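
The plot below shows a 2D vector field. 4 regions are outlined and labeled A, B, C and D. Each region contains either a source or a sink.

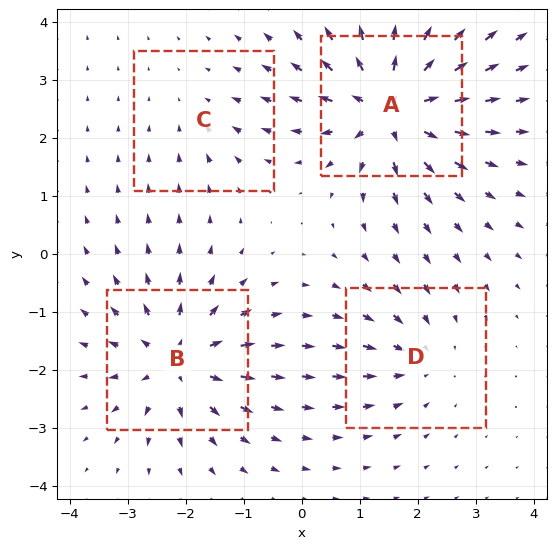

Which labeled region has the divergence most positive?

A

Divergence at each region's feature centre — A: about +8, B: about +6, C: about -2, D: about -3. Region A is most positive.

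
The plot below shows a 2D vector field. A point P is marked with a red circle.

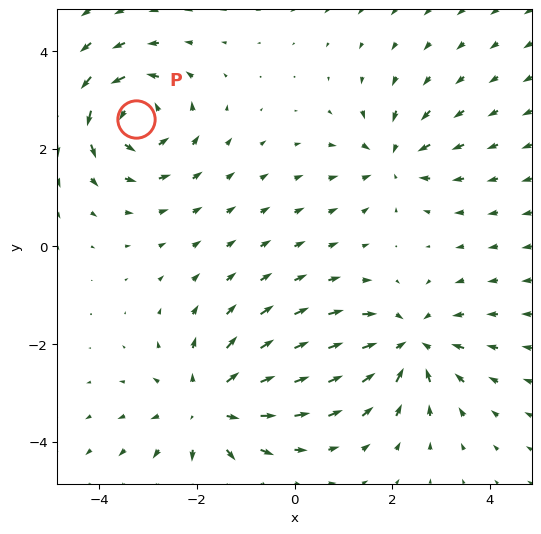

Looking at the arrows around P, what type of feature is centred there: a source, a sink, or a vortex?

vortex

At P (-3.2, 2.6) the arrows circulate counterclockwise. Divergence ≈0, curl about +5 — near-zero divergence with nonzero curl is a vortex.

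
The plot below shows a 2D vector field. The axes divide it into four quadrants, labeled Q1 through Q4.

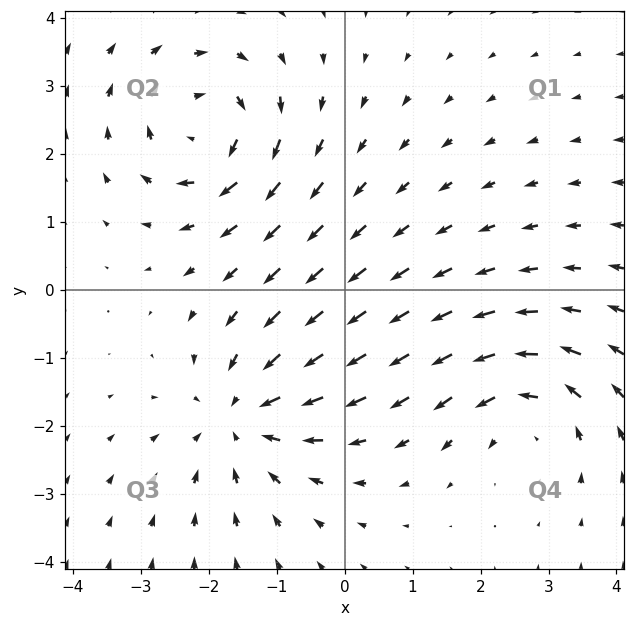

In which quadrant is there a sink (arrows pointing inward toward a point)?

The sink sits at approximately (-1.5, -1.9), which lies in quadrant Q3. The divergence there is about -5, negative as expected for a sink.

Q3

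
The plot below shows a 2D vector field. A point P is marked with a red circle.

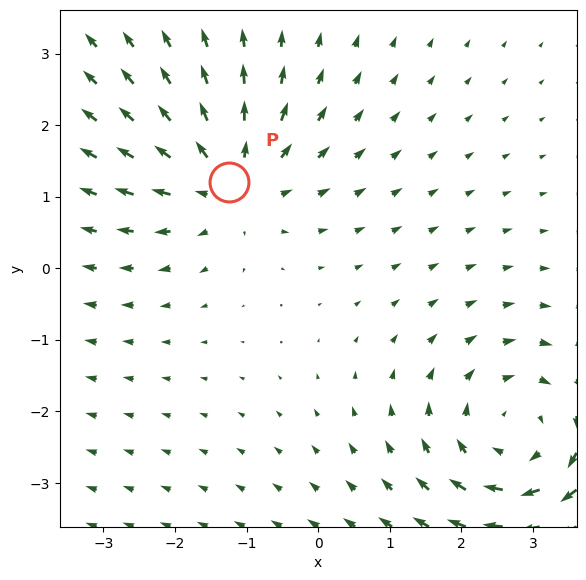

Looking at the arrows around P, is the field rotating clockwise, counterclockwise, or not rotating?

Near P at (-1.2, 1.2) the arrows show no circulation. The curl there is ≈0.

not rotating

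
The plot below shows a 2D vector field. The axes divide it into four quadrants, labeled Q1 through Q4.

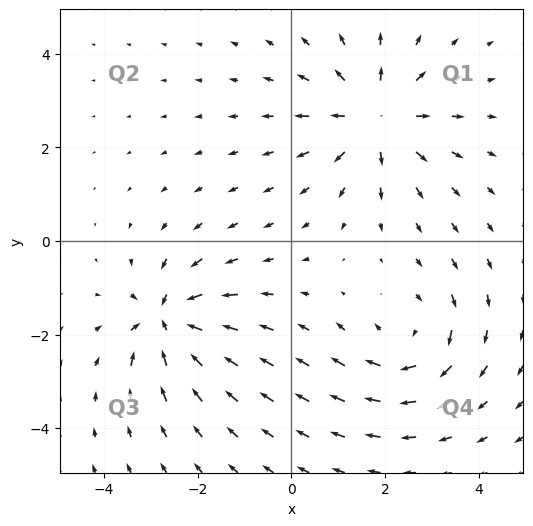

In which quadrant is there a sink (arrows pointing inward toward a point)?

Q3

The sink sits at approximately (-2.6, -1.7), which lies in quadrant Q3. The divergence there is about -5, negative as expected for a sink.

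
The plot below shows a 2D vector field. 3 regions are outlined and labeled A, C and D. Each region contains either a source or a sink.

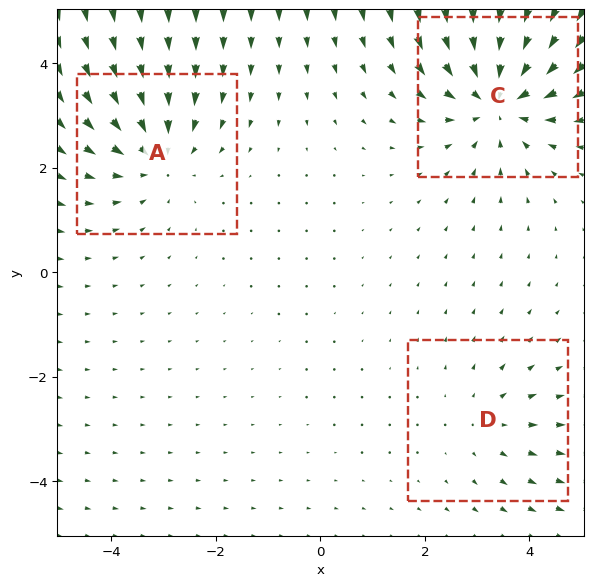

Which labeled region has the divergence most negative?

C

Divergence at each region's feature centre — A: about -3, C: about -4, D: about +2. Region C is most negative.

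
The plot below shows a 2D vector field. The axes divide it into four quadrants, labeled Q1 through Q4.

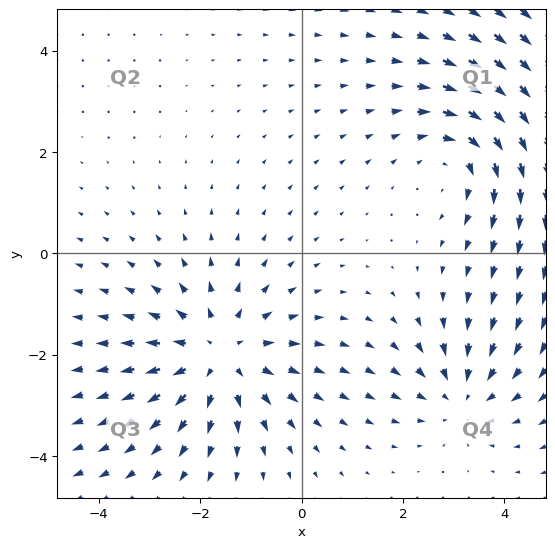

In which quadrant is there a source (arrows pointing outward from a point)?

The source sits at approximately (-1.6, -2.0), which lies in quadrant Q3. The divergence there is about +4, positive as expected for a source.

Q3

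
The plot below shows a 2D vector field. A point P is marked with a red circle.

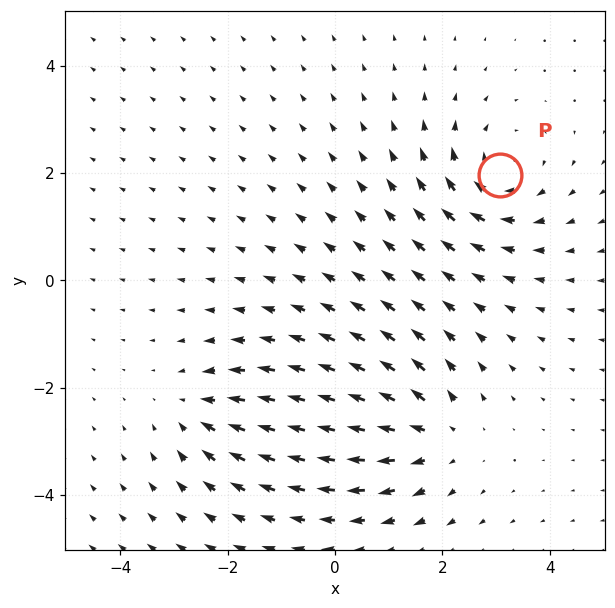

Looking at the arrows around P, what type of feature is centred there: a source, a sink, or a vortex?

vortex

At P (3.1, 2.0) the arrows circulate clockwise. Divergence ≈0, curl about -4 — near-zero divergence with nonzero curl is a vortex.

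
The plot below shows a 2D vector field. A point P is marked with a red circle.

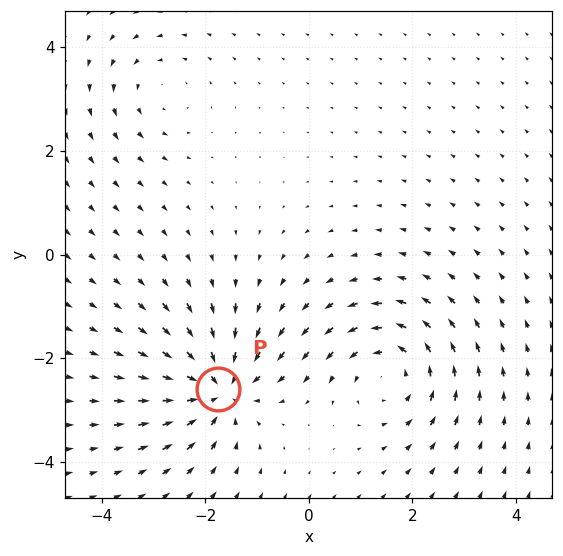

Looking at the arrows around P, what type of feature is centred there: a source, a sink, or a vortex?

sink

At P (-1.7, -2.6) the arrows converge inward. Divergence about -6, curl ≈0 — negative divergence with near-zero curl is a sink.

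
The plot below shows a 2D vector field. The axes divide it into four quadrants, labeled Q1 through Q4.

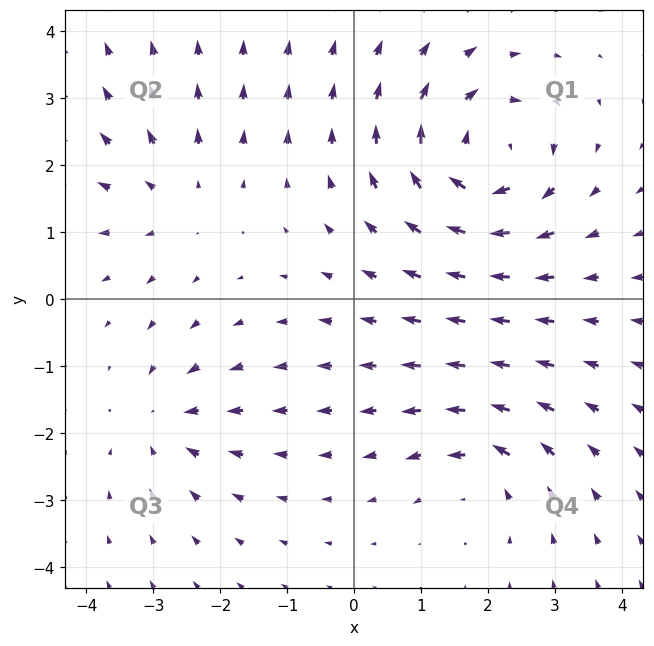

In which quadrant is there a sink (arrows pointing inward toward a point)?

The sink sits at approximately (-2.8, -1.8), which lies in quadrant Q3. The divergence there is about -3, negative as expected for a sink.

Q3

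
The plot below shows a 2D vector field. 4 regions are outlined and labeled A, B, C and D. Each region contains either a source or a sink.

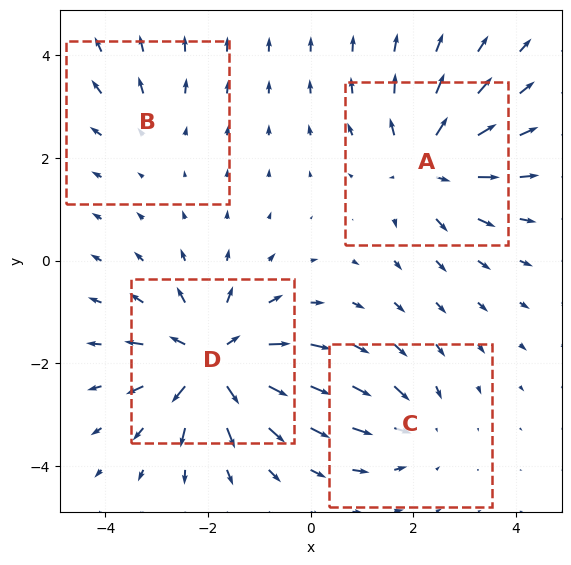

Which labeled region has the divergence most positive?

Divergence at each region's feature centre — A: about +6, B: about +2, C: about -3, D: about +7. Region D is most positive.

D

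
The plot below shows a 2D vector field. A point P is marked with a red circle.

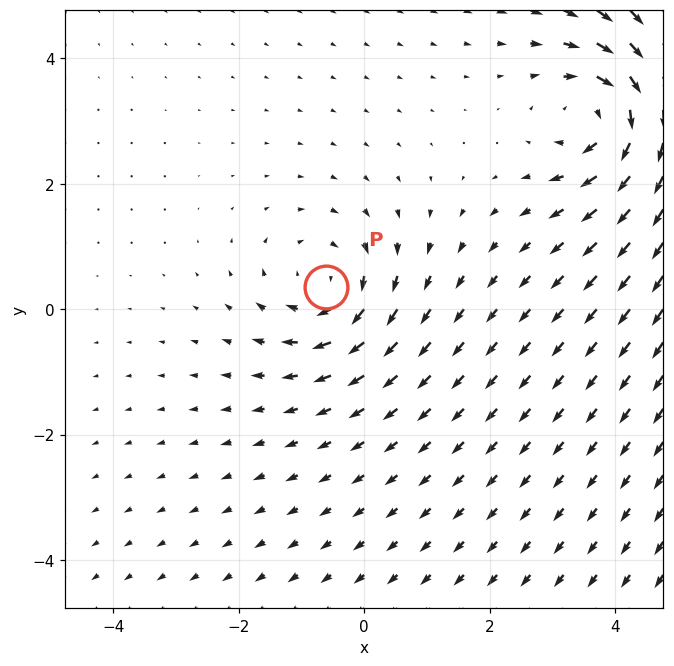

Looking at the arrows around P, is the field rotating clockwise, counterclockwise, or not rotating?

Near P at (-0.6, 0.4) the arrows circulate clockwise. The curl (z-component) there is about -3; negative curl means clockwise rotation.

clockwise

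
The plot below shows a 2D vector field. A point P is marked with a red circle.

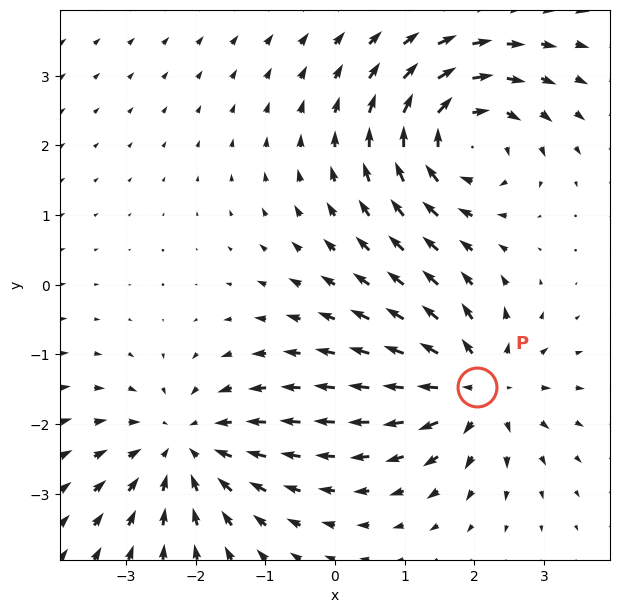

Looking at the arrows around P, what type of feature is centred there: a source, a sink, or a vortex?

At P (2.0, -1.5) the arrows spread outward. Divergence about +4, curl ≈0 — positive divergence with near-zero curl is a source.

source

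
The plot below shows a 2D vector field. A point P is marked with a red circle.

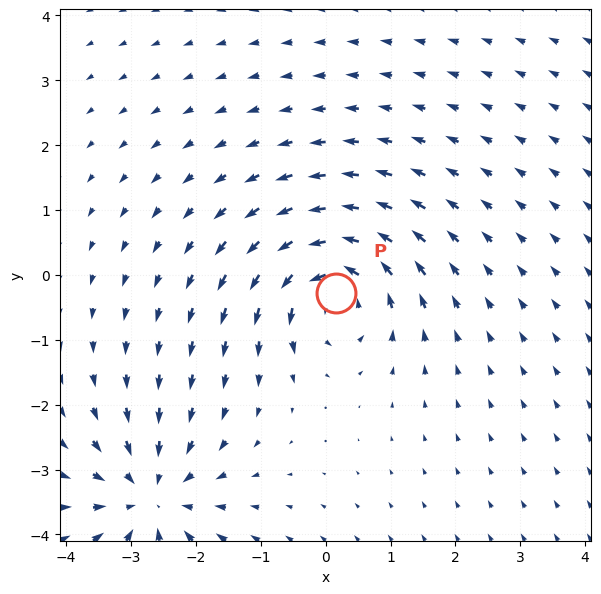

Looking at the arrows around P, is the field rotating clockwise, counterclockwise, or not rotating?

counterclockwise

Near P at (0.2, -0.3) the arrows circulate counterclockwise. The curl (z-component) there is about +6; positive curl means counterclockwise rotation.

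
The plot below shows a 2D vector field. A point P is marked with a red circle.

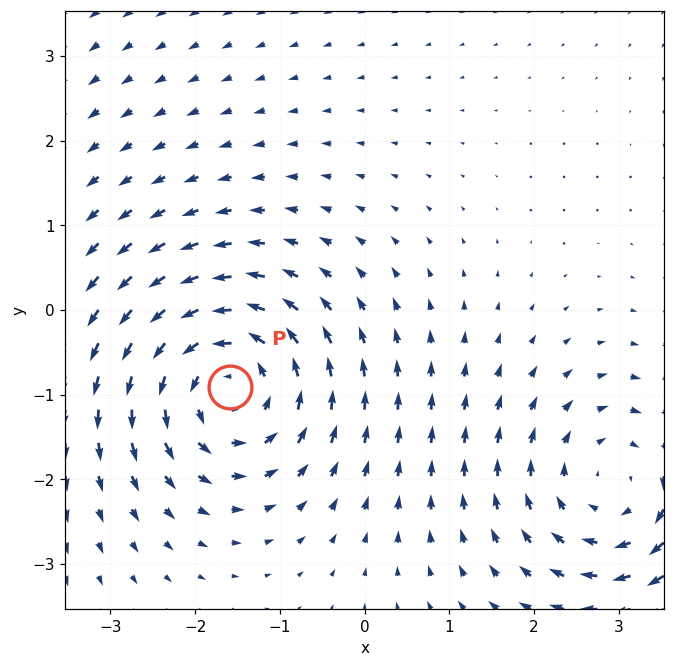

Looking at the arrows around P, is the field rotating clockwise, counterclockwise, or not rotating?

Near P at (-1.6, -0.9) the arrows circulate counterclockwise. The curl (z-component) there is about +5; positive curl means counterclockwise rotation.

counterclockwise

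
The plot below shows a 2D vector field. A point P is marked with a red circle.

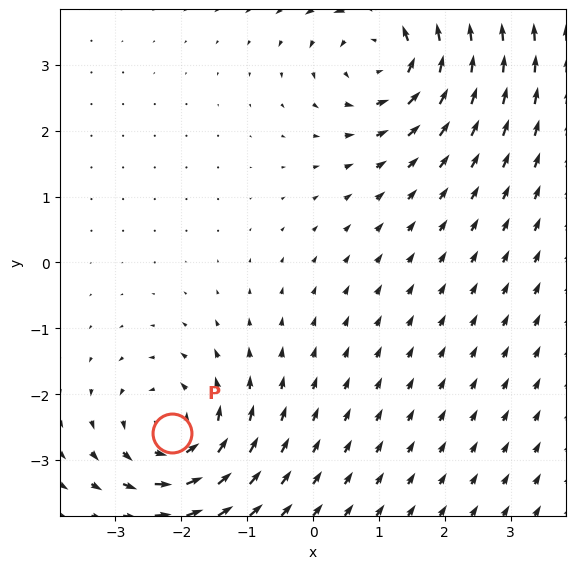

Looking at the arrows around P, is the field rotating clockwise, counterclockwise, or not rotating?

counterclockwise

Near P at (-2.1, -2.6) the arrows circulate counterclockwise. The curl (z-component) there is about +4; positive curl means counterclockwise rotation.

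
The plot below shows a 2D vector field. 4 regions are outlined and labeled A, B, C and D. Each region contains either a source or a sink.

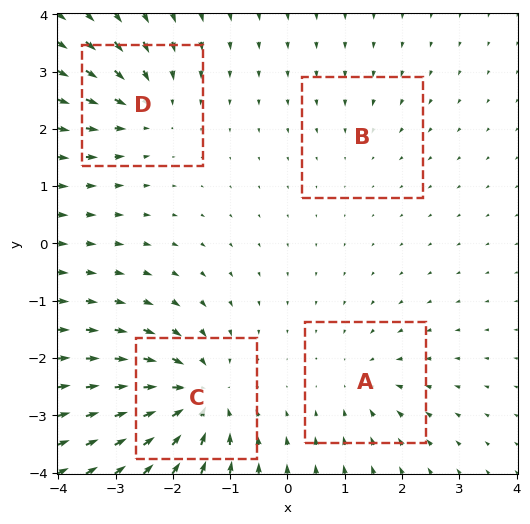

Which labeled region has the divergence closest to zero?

Divergence at each region's feature centre — A: about -4, B: about -2, C: about -8, D: about -5. Region B is closest to zero.

B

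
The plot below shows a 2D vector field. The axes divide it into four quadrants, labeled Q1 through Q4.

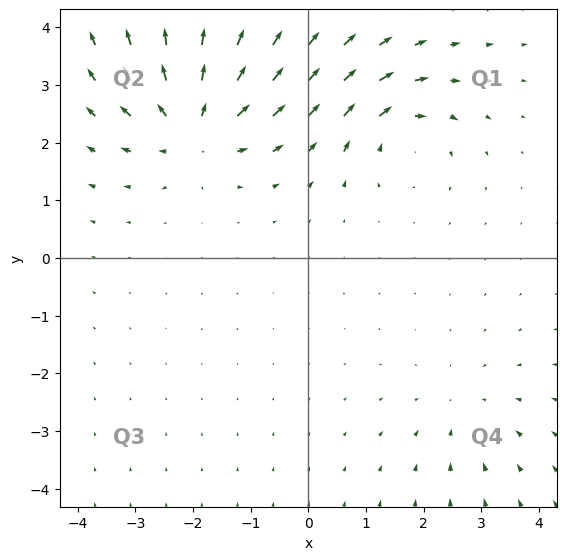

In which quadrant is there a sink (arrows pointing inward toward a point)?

Q4

The sink sits at approximately (2.7, -2.6), which lies in quadrant Q4. The divergence there is about -2, negative as expected for a sink.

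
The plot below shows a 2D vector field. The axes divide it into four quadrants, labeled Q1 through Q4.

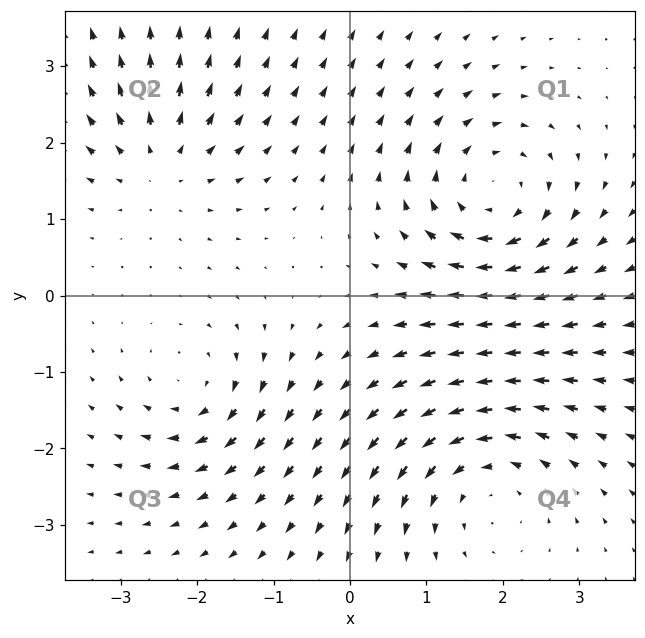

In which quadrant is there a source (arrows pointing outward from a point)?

Q2

The source sits at approximately (-2.5, 1.7), which lies in quadrant Q2. The divergence there is about +3, positive as expected for a source.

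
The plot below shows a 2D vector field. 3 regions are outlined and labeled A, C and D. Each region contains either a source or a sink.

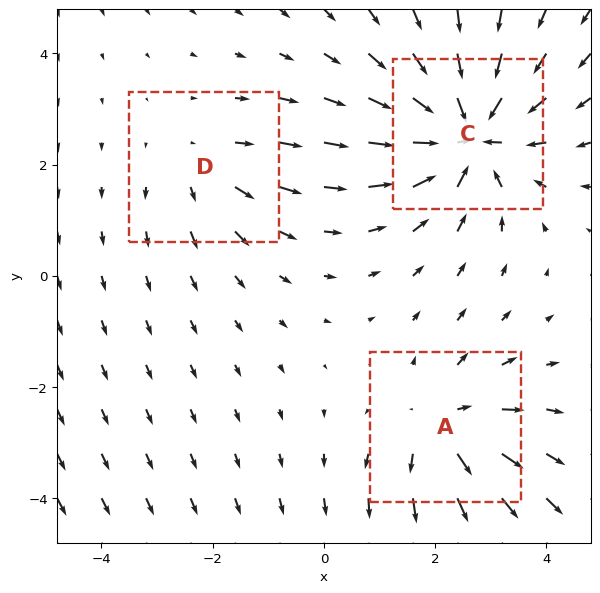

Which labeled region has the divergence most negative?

C

Divergence at each region's feature centre — A: about +3, C: about -5, D: about +2. Region C is most negative.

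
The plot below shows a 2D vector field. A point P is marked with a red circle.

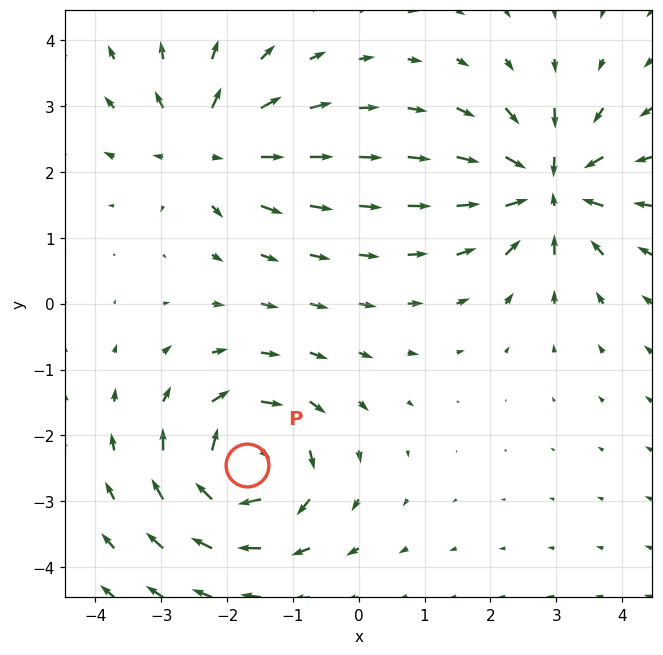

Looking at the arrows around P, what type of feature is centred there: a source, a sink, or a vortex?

At P (-1.7, -2.4) the arrows circulate clockwise. Divergence ≈0, curl about -5 — near-zero divergence with nonzero curl is a vortex.

vortex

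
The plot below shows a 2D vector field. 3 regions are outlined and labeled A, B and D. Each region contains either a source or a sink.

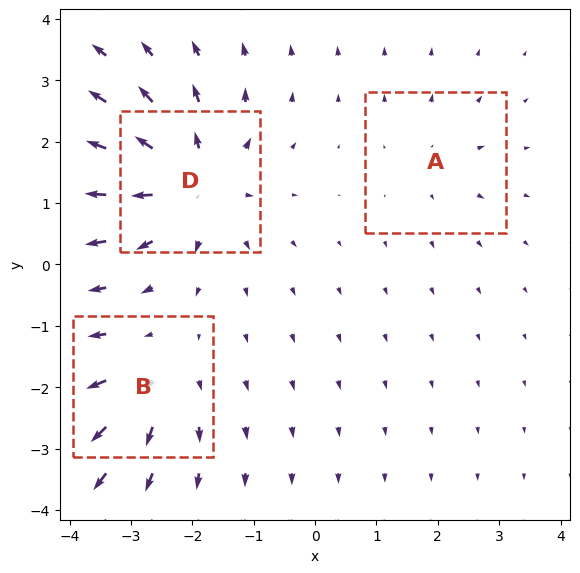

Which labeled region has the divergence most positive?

D

Divergence at each region's feature centre — A: about +2, B: about +3, D: about +5. Region D is most positive.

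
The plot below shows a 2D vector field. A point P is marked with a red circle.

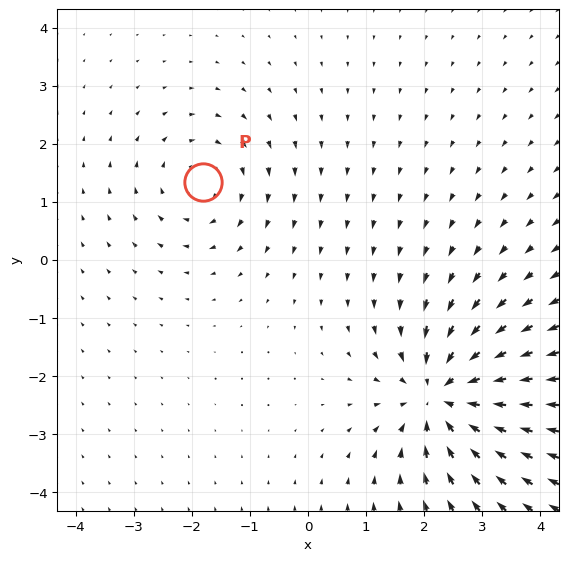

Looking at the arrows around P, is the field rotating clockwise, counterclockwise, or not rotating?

Near P at (-1.8, 1.3) the arrows circulate clockwise. The curl (z-component) there is about -3; negative curl means clockwise rotation.

clockwise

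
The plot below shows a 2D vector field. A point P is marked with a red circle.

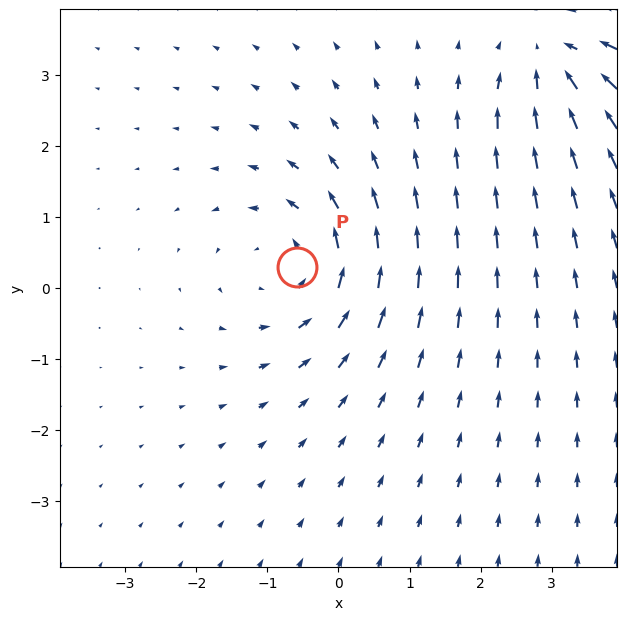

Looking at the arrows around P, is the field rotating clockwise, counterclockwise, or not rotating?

counterclockwise

Near P at (-0.6, 0.3) the arrows circulate counterclockwise. The curl (z-component) there is about +4; positive curl means counterclockwise rotation.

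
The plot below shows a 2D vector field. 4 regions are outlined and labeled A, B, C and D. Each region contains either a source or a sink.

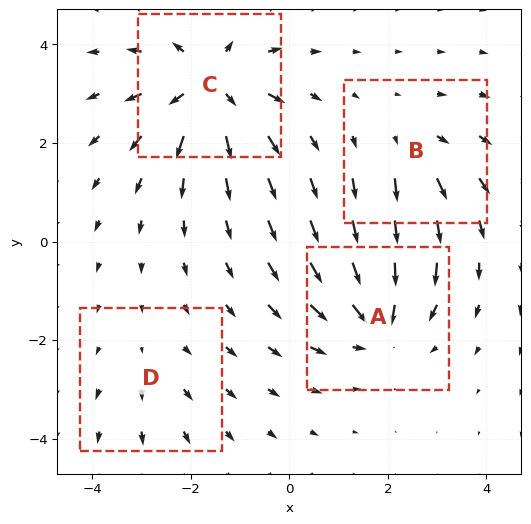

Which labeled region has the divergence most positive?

C

Divergence at each region's feature centre — A: about -5, B: about +3, C: about +6, D: about +2. Region C is most positive.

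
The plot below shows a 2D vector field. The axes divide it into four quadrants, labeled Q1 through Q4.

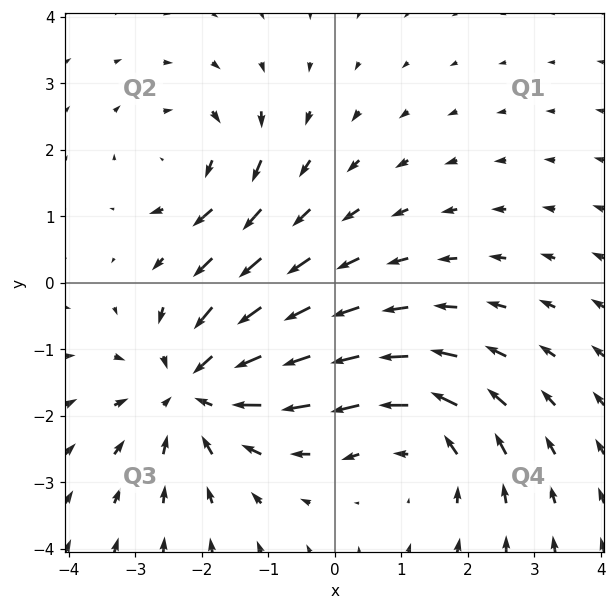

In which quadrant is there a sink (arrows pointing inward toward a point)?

Q3

The sink sits at approximately (-2.1, -1.6), which lies in quadrant Q3. The divergence there is about -4, negative as expected for a sink.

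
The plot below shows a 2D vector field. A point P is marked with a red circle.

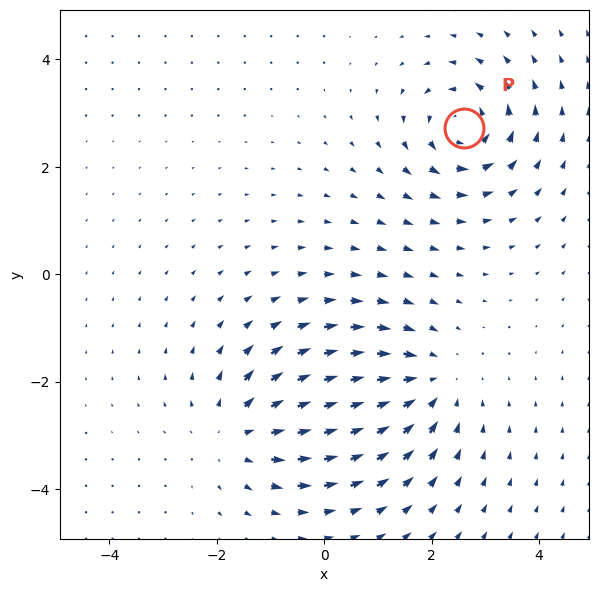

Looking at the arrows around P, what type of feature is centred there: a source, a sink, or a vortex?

vortex

At P (2.6, 2.7) the arrows circulate counterclockwise. Divergence ≈0, curl about +6 — near-zero divergence with nonzero curl is a vortex.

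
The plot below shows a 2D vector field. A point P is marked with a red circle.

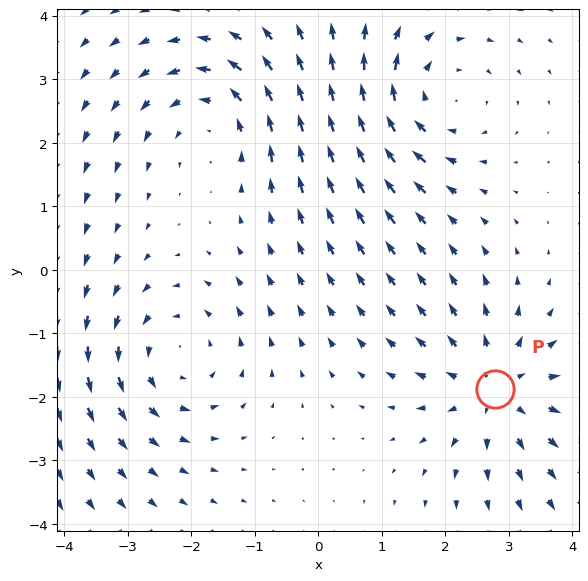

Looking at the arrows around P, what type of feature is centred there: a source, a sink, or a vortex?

source

At P (2.8, -1.9) the arrows spread outward. Divergence about +4, curl ≈0 — positive divergence with near-zero curl is a source.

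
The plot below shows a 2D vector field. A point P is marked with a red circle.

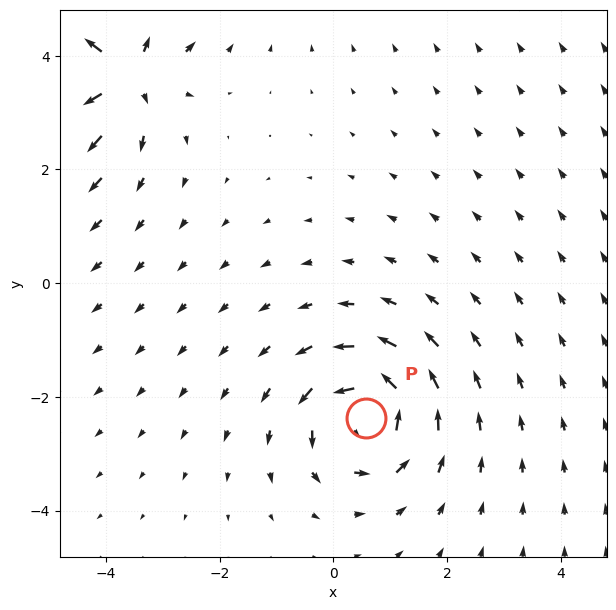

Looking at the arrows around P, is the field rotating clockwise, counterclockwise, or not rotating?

counterclockwise

Near P at (0.6, -2.4) the arrows circulate counterclockwise. The curl (z-component) there is about +5; positive curl means counterclockwise rotation.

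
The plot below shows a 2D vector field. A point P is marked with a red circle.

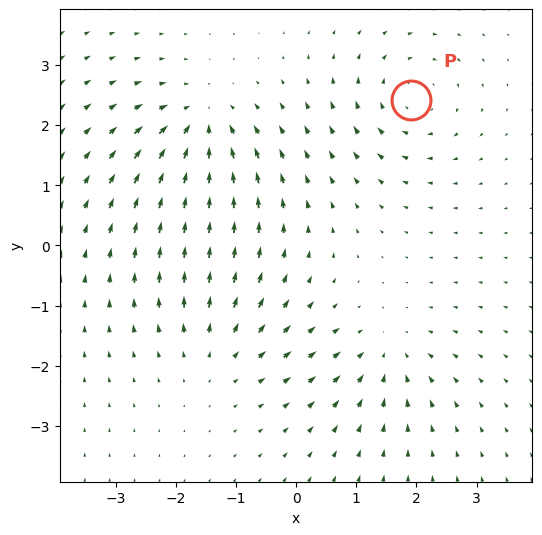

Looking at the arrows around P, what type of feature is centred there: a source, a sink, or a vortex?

vortex

At P (1.9, 2.4) the arrows circulate clockwise. Divergence ≈0, curl about -5 — near-zero divergence with nonzero curl is a vortex.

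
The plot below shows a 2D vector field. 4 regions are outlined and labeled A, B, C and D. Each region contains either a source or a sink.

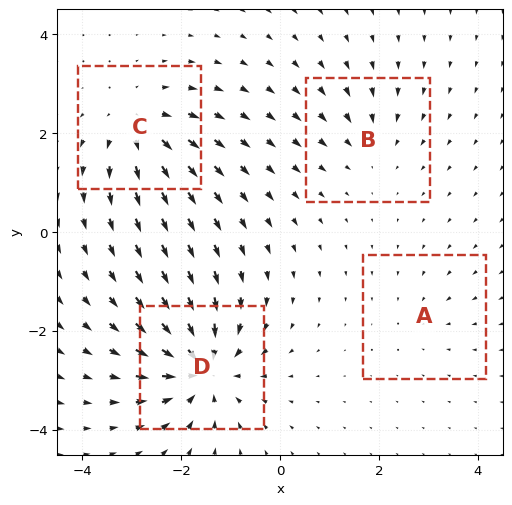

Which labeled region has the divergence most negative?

D

Divergence at each region's feature centre — A: about -2, B: about -3, C: about +6, D: about -8. Region D is most negative.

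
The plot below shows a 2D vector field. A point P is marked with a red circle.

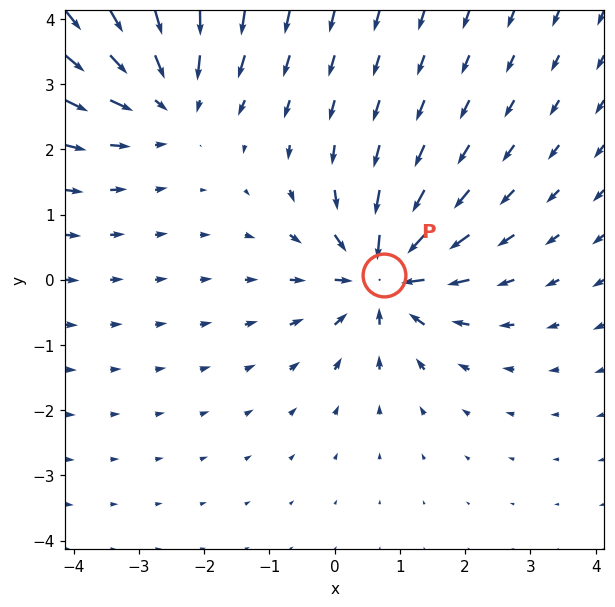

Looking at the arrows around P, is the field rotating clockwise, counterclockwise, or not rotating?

not rotating

Near P at (0.7, 0.1) the arrows show no circulation. The curl there is ≈0.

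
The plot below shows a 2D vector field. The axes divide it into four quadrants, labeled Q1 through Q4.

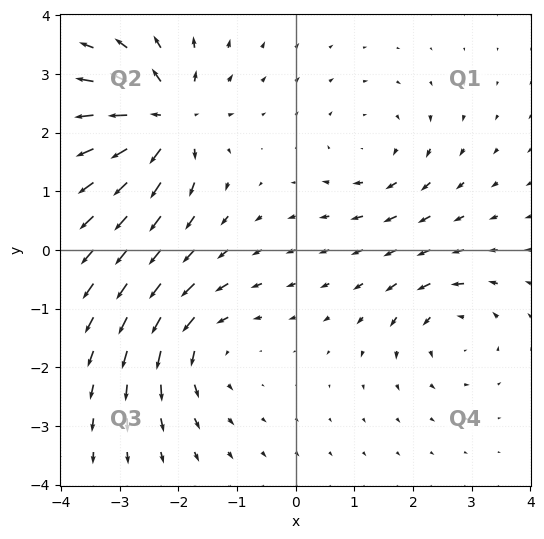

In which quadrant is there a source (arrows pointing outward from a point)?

The source sits at approximately (-2.2, 2.2), which lies in quadrant Q2. The divergence there is about +7, positive as expected for a source.

Q2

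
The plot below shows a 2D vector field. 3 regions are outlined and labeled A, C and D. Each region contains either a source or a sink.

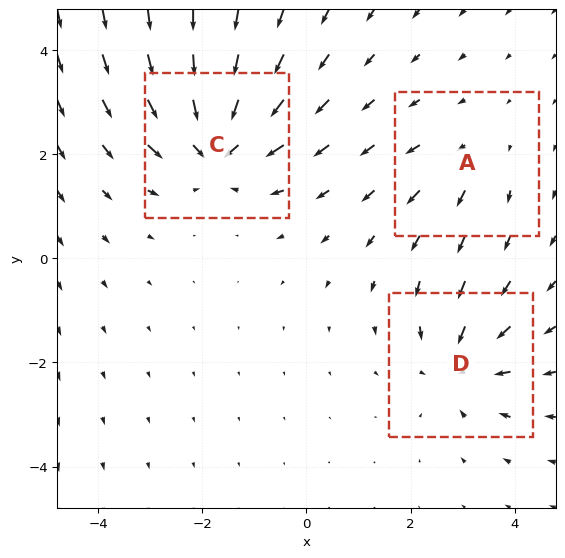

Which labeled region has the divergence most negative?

C

Divergence at each region's feature centre — A: about +2, C: about -5, D: about -4. Region C is most negative.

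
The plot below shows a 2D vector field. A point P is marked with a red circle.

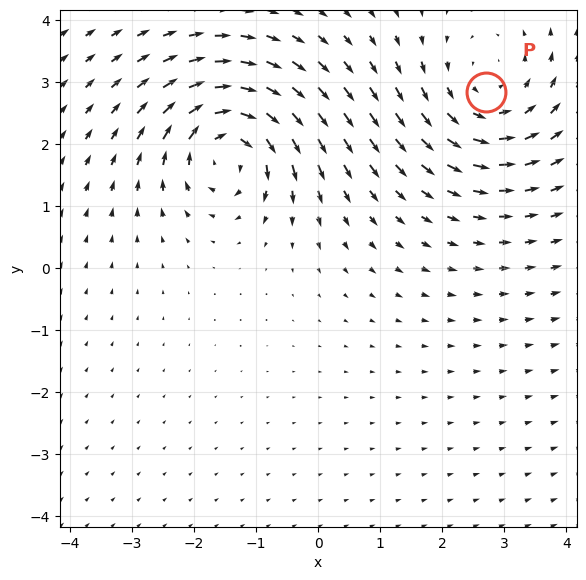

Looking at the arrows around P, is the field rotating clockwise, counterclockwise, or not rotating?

counterclockwise

Near P at (2.7, 2.8) the arrows circulate counterclockwise. The curl (z-component) there is about +3; positive curl means counterclockwise rotation.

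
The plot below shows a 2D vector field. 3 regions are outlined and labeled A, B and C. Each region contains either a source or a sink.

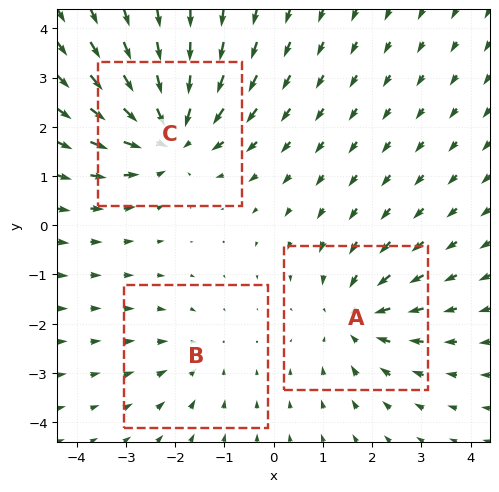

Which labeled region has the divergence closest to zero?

B

Divergence at each region's feature centre — A: about -3, B: about -2, C: about -4. Region B is closest to zero.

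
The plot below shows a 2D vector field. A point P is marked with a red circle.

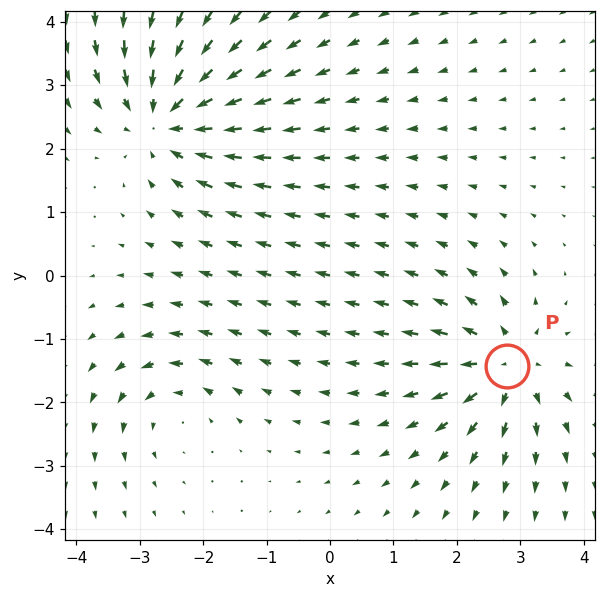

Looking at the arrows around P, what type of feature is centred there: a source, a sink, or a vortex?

At P (2.8, -1.4) the arrows spread outward. Divergence about +5, curl ≈0 — positive divergence with near-zero curl is a source.

source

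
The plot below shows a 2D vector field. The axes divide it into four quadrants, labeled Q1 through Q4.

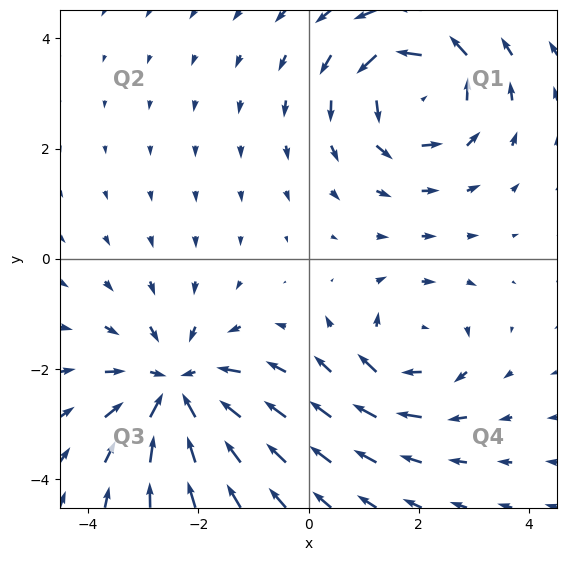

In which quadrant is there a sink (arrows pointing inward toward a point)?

The sink sits at approximately (-2.4, -2.4), which lies in quadrant Q3. The divergence there is about -4, negative as expected for a sink.

Q3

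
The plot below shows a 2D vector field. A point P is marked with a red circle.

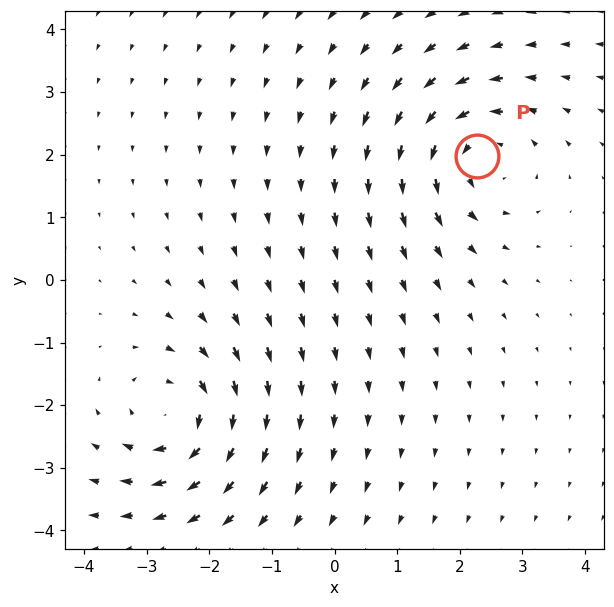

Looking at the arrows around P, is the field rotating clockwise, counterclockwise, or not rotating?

Near P at (2.3, 2.0) the arrows circulate counterclockwise. The curl (z-component) there is about +5; positive curl means counterclockwise rotation.

counterclockwise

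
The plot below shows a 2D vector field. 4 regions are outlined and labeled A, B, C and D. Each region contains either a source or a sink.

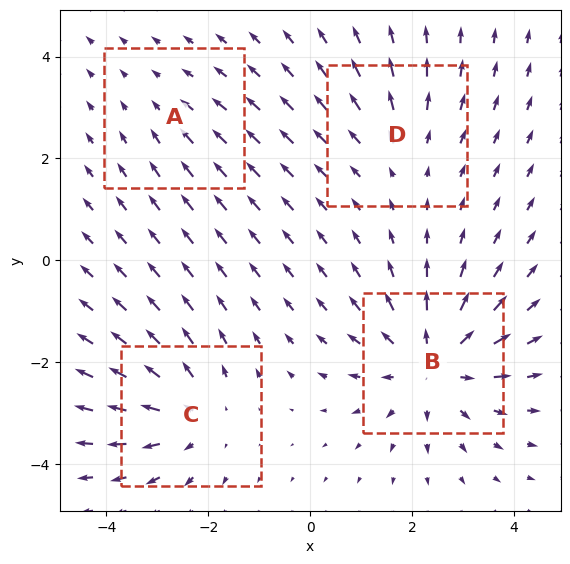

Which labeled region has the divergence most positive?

Divergence at each region's feature centre — A: about -2, B: about +6, C: about +5, D: about +3. Region B is most positive.

B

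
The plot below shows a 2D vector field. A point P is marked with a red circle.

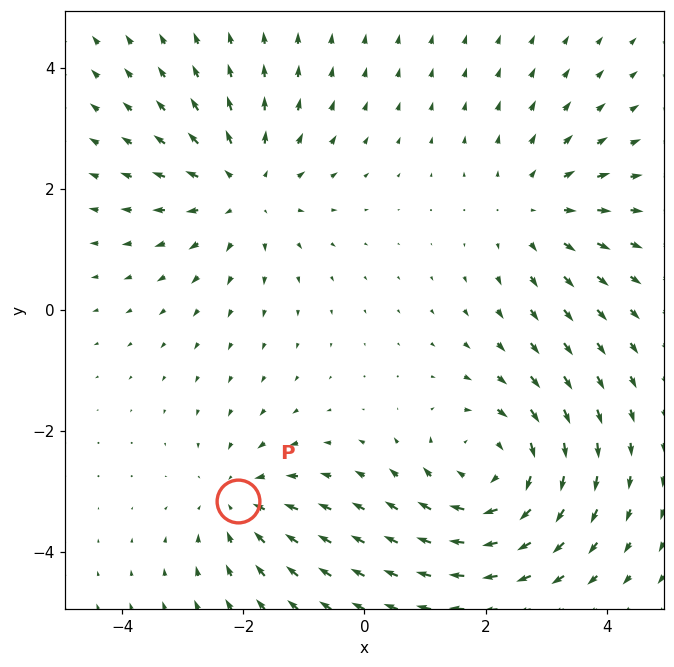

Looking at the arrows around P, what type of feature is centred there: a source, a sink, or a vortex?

At P (-2.1, -3.1) the arrows converge inward. Divergence about -3, curl ≈0 — negative divergence with near-zero curl is a sink.

sink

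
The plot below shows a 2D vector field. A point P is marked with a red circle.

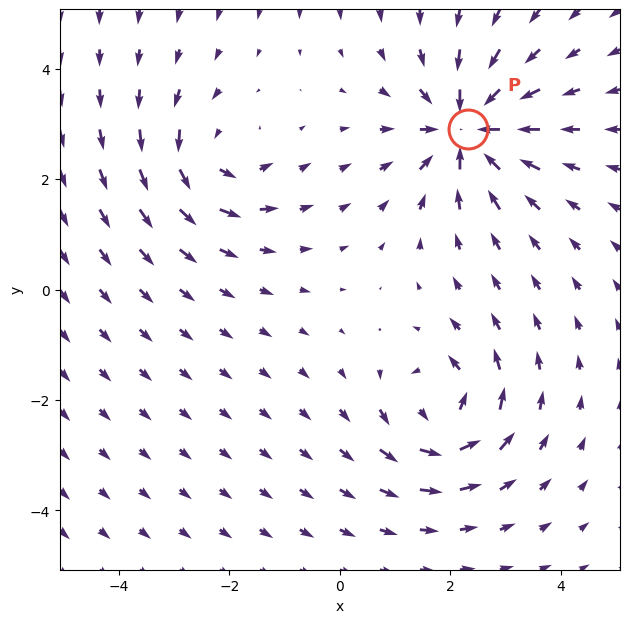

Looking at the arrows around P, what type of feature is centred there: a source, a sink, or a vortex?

At P (2.3, 2.9) the arrows converge inward. Divergence about -5, curl ≈0 — negative divergence with near-zero curl is a sink.

sink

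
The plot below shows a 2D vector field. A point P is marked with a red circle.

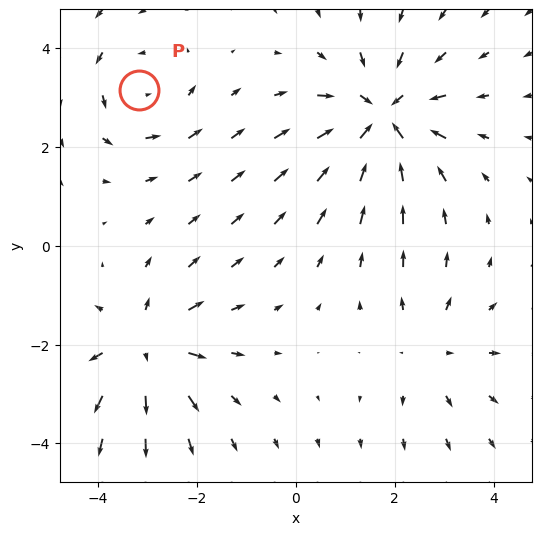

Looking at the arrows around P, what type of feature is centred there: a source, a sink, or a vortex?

At P (-3.2, 3.1) the arrows circulate counterclockwise. Divergence ≈0, curl about +3 — near-zero divergence with nonzero curl is a vortex.

vortex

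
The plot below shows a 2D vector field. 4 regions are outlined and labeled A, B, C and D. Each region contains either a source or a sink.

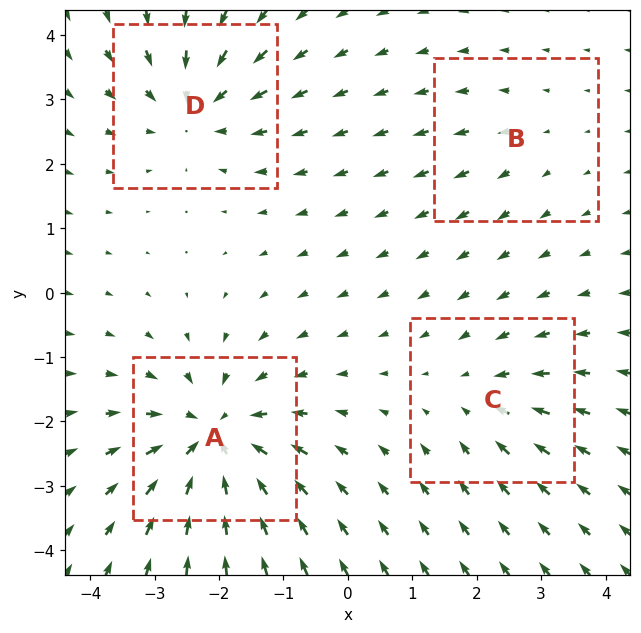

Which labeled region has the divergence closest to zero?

B

Divergence at each region's feature centre — A: about -7, B: about +2, C: about -3, D: about -5. Region B is closest to zero.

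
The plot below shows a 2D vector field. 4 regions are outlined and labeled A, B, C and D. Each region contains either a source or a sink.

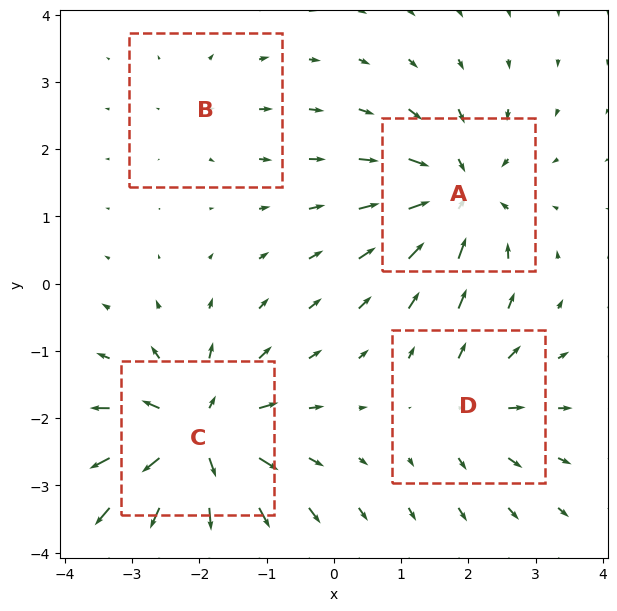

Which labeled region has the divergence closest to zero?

B

Divergence at each region's feature centre — A: about -6, B: about +2, C: about +8, D: about +4. Region B is closest to zero.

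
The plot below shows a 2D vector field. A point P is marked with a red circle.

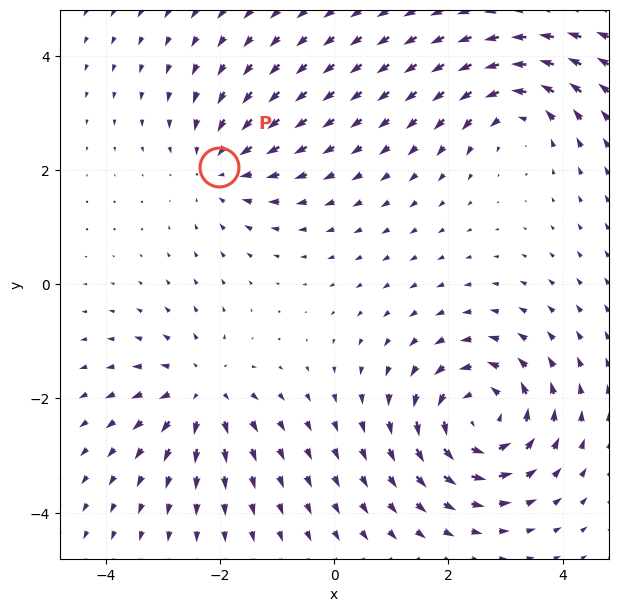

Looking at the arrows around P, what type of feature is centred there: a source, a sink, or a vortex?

sink

At P (-2.0, 2.1) the arrows converge inward. Divergence about -3, curl ≈0 — negative divergence with near-zero curl is a sink.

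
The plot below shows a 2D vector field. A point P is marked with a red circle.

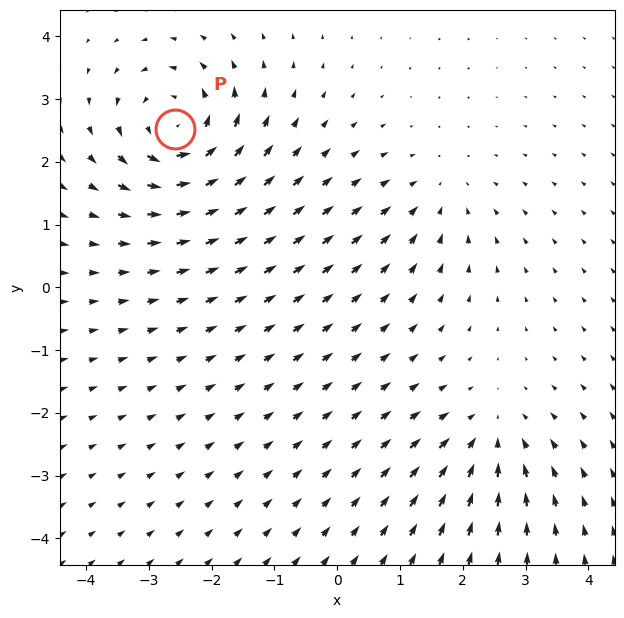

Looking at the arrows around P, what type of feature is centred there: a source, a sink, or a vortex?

At P (-2.6, 2.5) the arrows circulate counterclockwise. Divergence ≈0, curl about +6 — near-zero divergence with nonzero curl is a vortex.

vortex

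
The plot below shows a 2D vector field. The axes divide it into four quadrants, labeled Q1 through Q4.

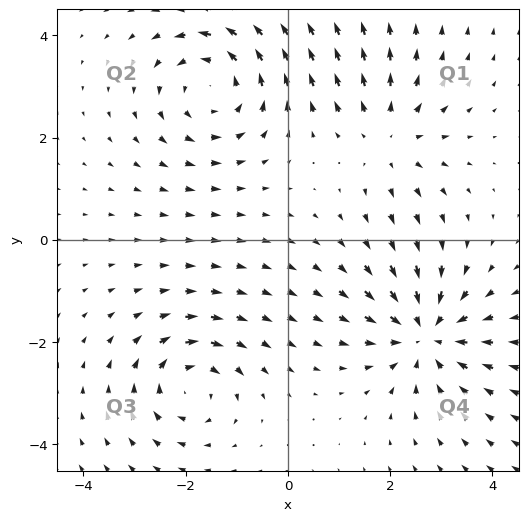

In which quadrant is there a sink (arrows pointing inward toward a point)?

The sink sits at approximately (2.7, -1.9), which lies in quadrant Q4. The divergence there is about -4, negative as expected for a sink.

Q4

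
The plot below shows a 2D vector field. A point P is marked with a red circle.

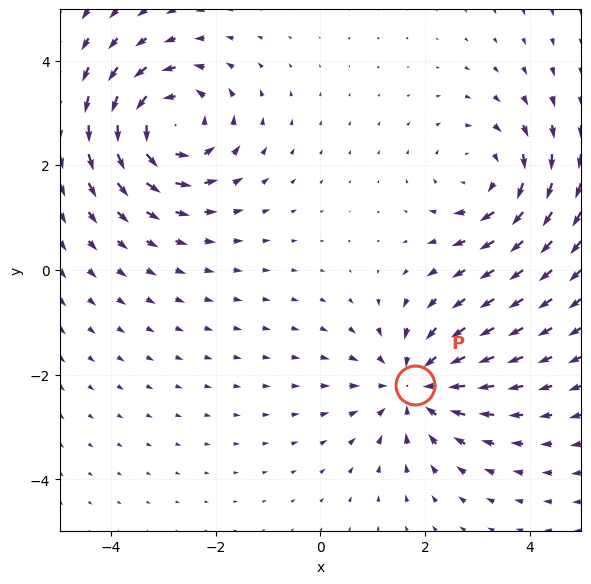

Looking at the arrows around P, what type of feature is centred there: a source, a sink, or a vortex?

sink

At P (1.8, -2.2) the arrows converge inward. Divergence about -4, curl ≈0 — negative divergence with near-zero curl is a sink.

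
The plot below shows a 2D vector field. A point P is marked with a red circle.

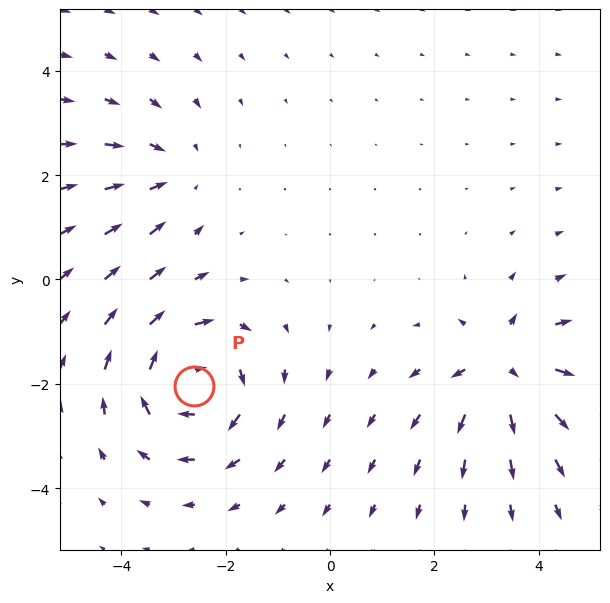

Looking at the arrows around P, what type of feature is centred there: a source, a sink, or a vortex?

At P (-2.6, -2.0) the arrows circulate clockwise. Divergence ≈0, curl about -5 — near-zero divergence with nonzero curl is a vortex.

vortex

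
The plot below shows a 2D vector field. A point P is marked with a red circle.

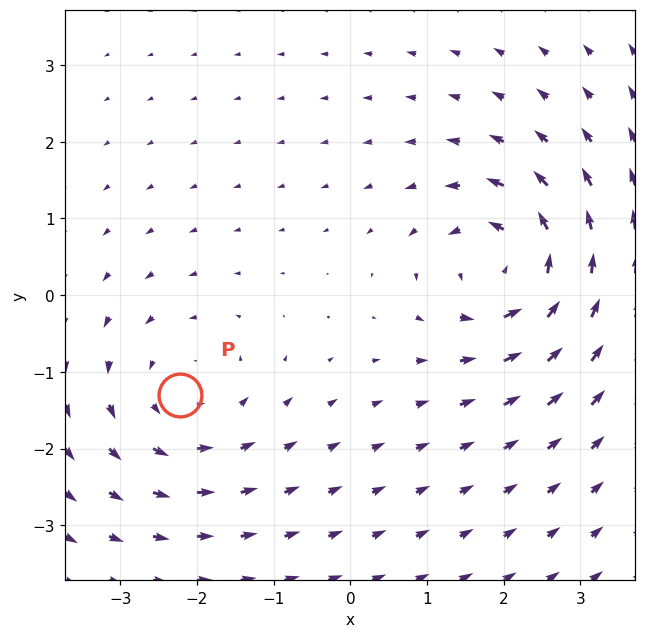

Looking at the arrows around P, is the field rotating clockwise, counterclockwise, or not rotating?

Near P at (-2.2, -1.3) the arrows circulate counterclockwise. The curl (z-component) there is about +3; positive curl means counterclockwise rotation.

counterclockwise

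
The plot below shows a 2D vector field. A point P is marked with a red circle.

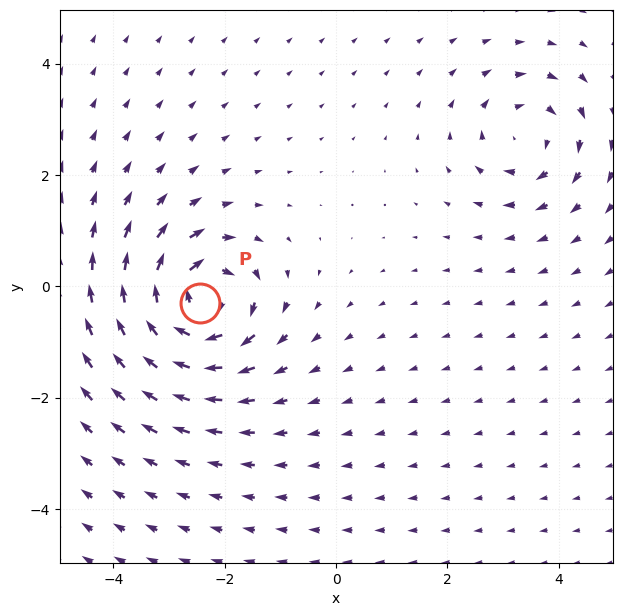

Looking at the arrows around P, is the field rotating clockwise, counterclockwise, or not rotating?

clockwise

Near P at (-2.4, -0.3) the arrows circulate clockwise. The curl (z-component) there is about -7; negative curl means clockwise rotation.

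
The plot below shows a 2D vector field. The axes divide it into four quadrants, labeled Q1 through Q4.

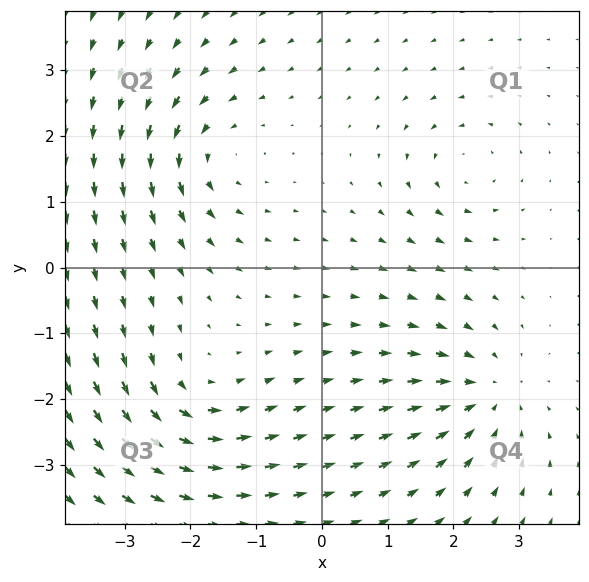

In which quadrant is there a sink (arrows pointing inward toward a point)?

The sink sits at approximately (2.5, -1.9), which lies in quadrant Q4. The divergence there is about -5, negative as expected for a sink.

Q4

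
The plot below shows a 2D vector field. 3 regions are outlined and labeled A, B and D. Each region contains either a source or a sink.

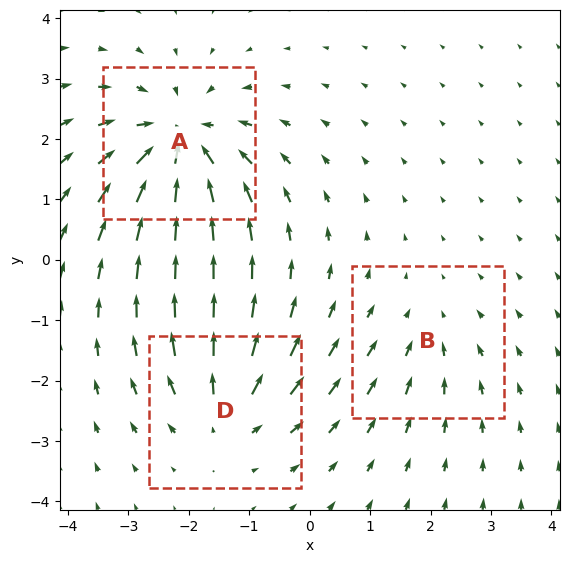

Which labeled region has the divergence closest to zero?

B

Divergence at each region's feature centre — A: about -5, B: about -2, D: about +3. Region B is closest to zero.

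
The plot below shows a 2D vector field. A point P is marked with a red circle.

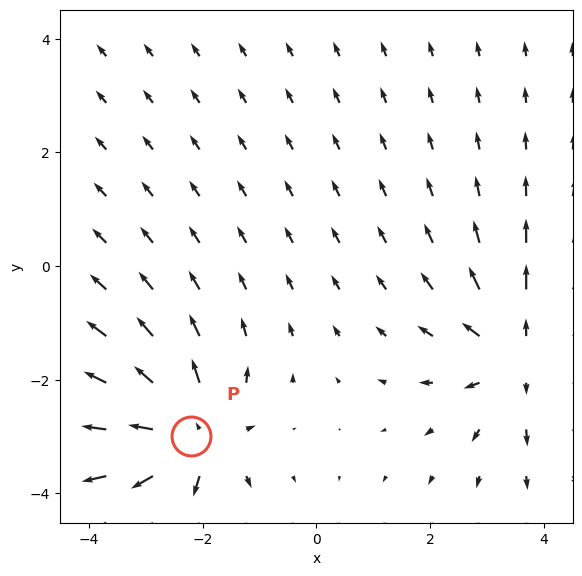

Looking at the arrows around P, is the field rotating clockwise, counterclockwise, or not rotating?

Near P at (-2.2, -3.0) the arrows show no circulation. The curl there is ≈0.

not rotating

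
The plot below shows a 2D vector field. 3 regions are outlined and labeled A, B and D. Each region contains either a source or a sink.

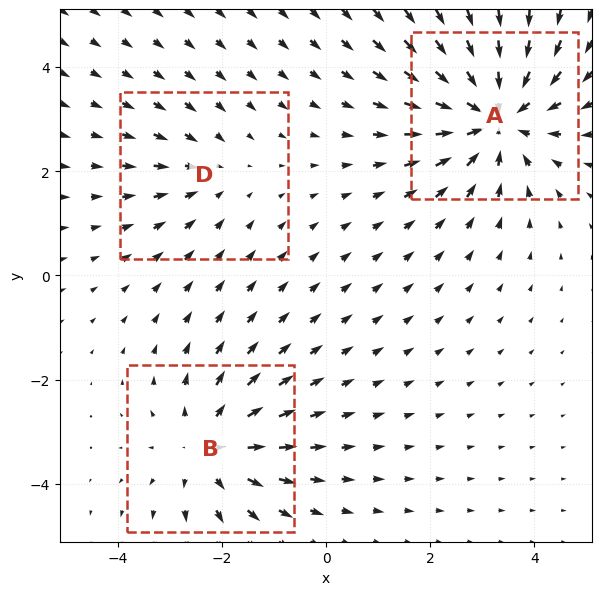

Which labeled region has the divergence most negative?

Divergence at each region's feature centre — A: about -4, B: about +3, D: about -2. Region A is most negative.

A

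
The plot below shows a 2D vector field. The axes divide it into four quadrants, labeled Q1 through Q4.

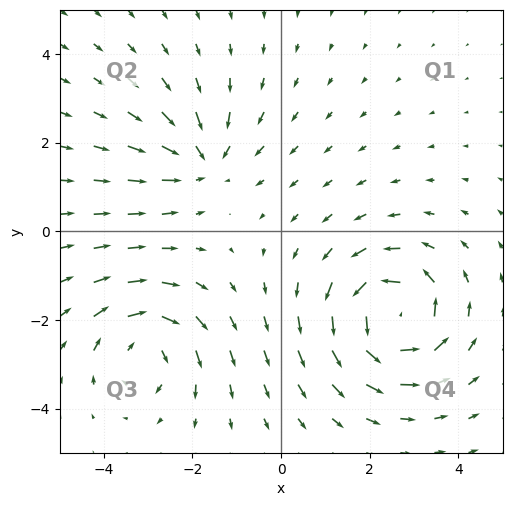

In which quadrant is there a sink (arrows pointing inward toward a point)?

Q2

The sink sits at approximately (-1.8, 1.6), which lies in quadrant Q2. The divergence there is about -3, negative as expected for a sink.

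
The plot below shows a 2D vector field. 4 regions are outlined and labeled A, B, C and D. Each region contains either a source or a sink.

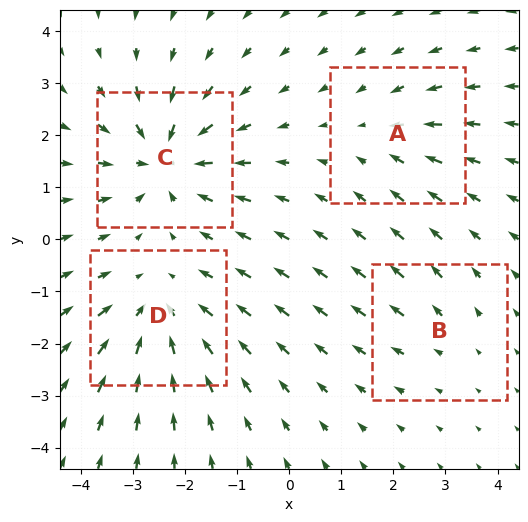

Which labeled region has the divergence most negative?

Divergence at each region's feature centre — A: about -3, B: about +2, C: about -7, D: about -5. Region C is most negative.

C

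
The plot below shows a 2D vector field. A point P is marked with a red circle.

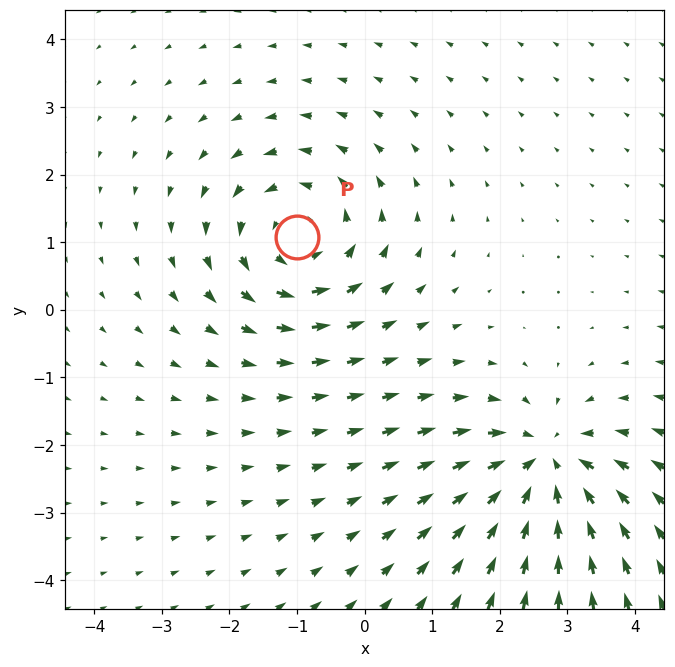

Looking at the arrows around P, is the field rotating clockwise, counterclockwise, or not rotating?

counterclockwise

Near P at (-1.0, 1.1) the arrows circulate counterclockwise. The curl (z-component) there is about +4; positive curl means counterclockwise rotation.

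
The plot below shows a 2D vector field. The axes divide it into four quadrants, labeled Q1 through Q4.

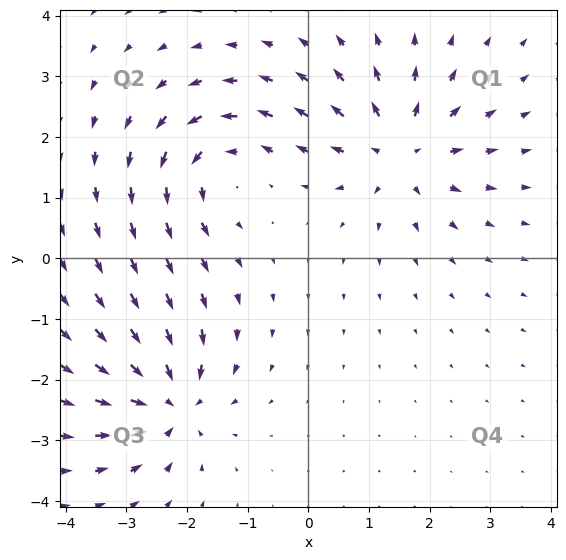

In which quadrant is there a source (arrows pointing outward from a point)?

The source sits at approximately (1.5, 1.8), which lies in quadrant Q1. The divergence there is about +4, positive as expected for a source.

Q1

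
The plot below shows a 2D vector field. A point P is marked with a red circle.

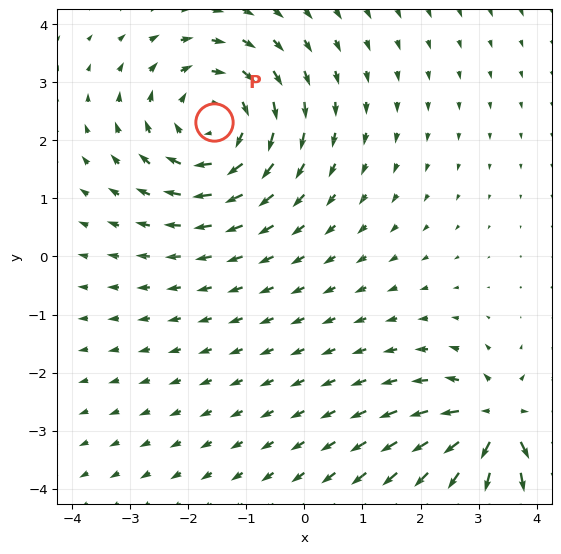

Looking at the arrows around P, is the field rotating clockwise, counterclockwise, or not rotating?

clockwise

Near P at (-1.6, 2.3) the arrows circulate clockwise. The curl (z-component) there is about -3; negative curl means clockwise rotation.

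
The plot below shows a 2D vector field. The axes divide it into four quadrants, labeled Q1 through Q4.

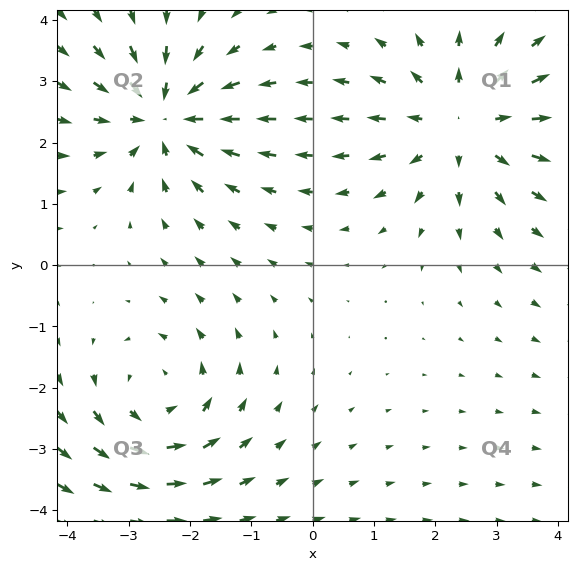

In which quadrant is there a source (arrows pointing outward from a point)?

The source sits at approximately (2.4, 2.3), which lies in quadrant Q1. The divergence there is about +3, positive as expected for a source.

Q1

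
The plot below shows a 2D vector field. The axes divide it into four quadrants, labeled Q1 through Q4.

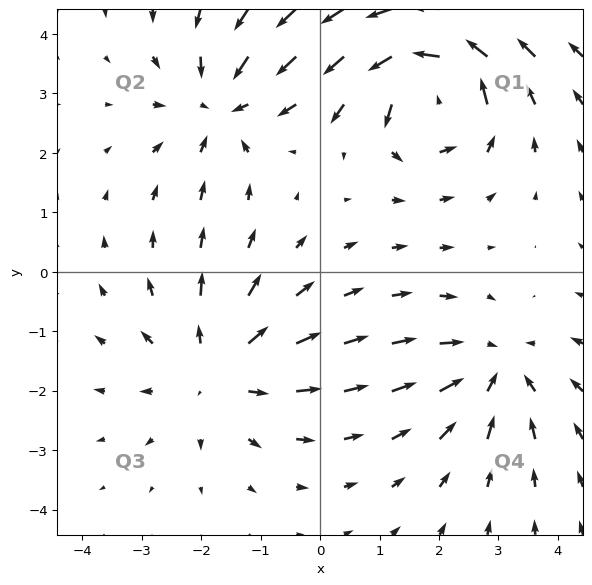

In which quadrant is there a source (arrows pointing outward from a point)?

Q3

The source sits at approximately (-1.7, -1.7), which lies in quadrant Q3. The divergence there is about +4, positive as expected for a source.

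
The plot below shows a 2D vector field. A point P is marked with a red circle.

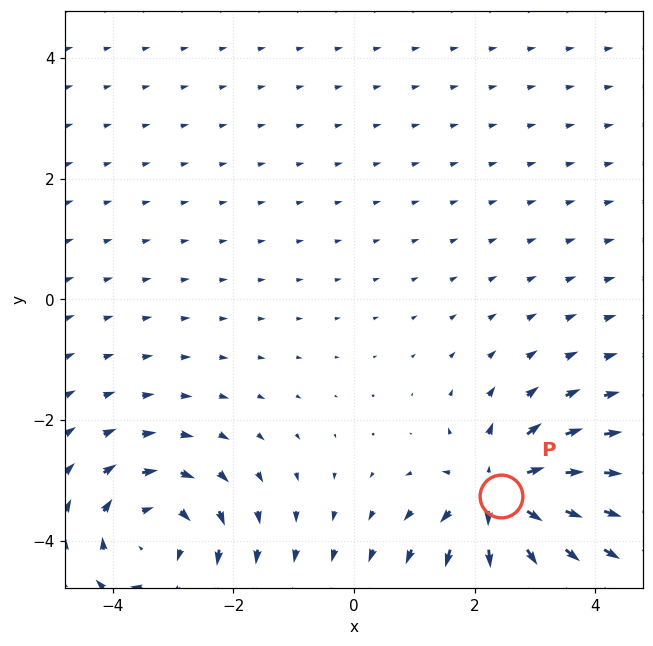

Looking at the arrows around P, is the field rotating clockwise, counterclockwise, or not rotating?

not rotating

Near P at (2.4, -3.3) the arrows show no circulation. The curl there is ≈0.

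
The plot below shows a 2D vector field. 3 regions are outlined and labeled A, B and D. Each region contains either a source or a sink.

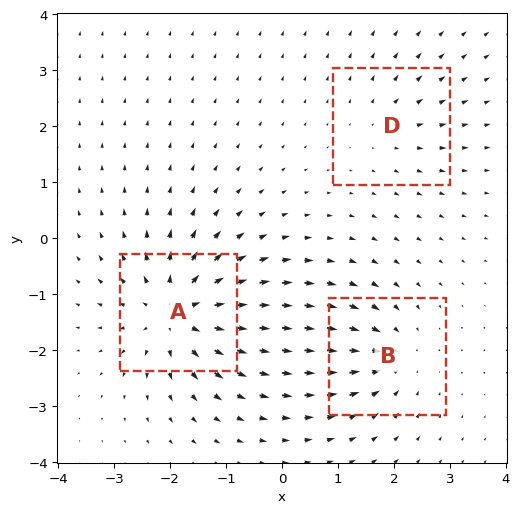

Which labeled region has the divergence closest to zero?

Divergence at each region's feature centre — A: about +5, B: about -3, D: about +2. Region D is closest to zero.

D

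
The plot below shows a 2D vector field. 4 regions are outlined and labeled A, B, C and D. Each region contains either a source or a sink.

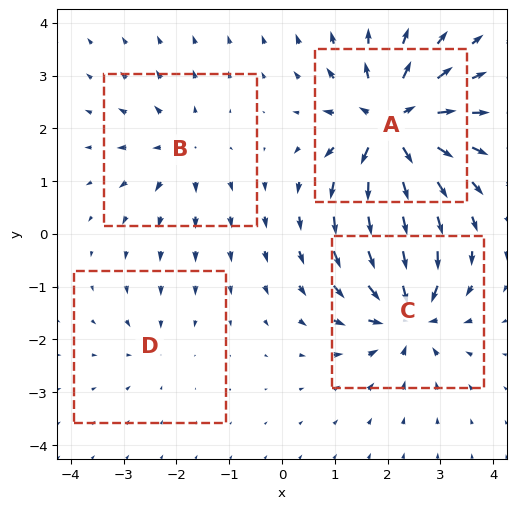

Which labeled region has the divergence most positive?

Divergence at each region's feature centre — A: about +9, B: about +4, C: about -7, D: about -2. Region A is most positive.

A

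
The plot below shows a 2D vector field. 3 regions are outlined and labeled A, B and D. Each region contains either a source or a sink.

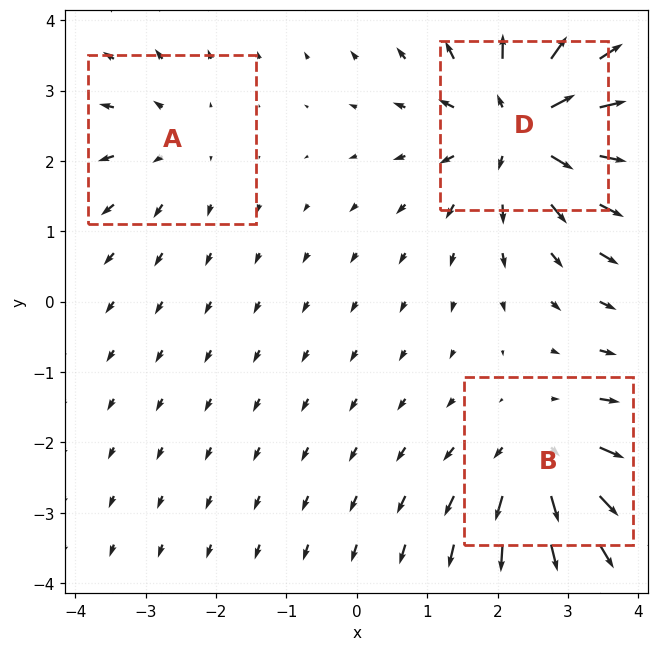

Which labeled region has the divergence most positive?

D

Divergence at each region's feature centre — A: about +2, B: about +3, D: about +5. Region D is most positive.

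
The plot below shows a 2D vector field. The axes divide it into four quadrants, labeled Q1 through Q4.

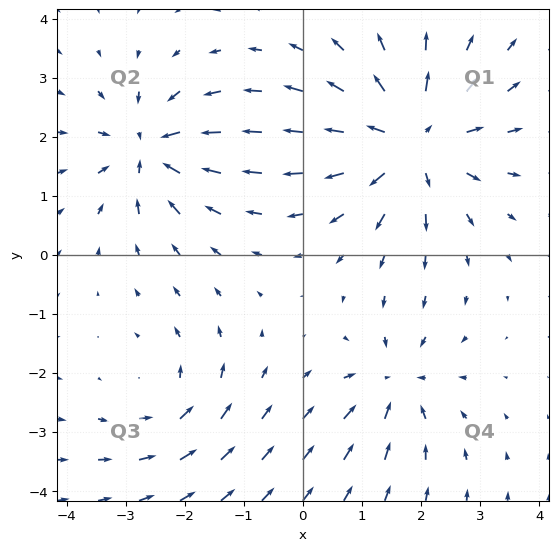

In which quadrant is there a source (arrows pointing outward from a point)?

The source sits at approximately (1.8, 1.9), which lies in quadrant Q1. The divergence there is about +5, positive as expected for a source.

Q1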